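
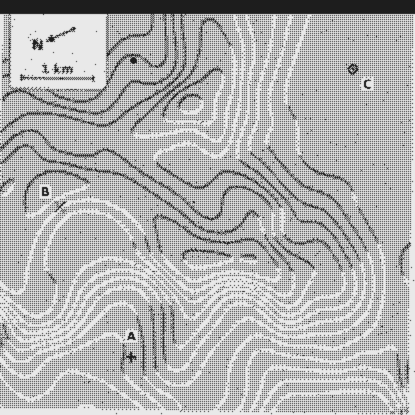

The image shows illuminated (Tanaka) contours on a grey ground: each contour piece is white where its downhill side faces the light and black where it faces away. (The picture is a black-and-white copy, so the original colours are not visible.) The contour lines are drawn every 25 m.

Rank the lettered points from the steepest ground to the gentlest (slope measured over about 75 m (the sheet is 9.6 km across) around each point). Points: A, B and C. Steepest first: B A C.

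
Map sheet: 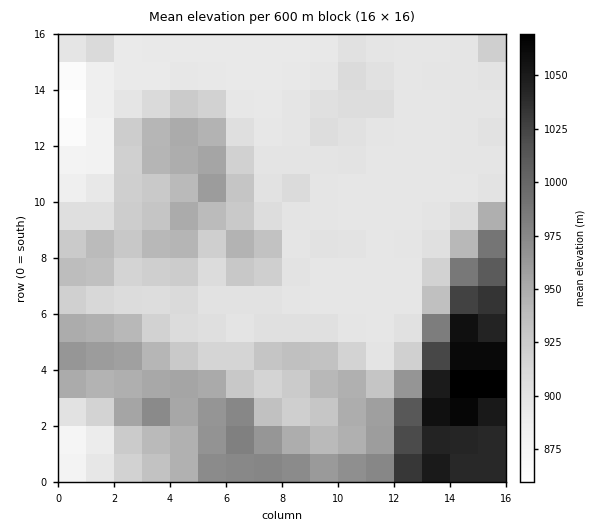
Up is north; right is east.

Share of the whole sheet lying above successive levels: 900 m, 64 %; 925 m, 40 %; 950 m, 22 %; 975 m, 12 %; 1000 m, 9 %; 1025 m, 8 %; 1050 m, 4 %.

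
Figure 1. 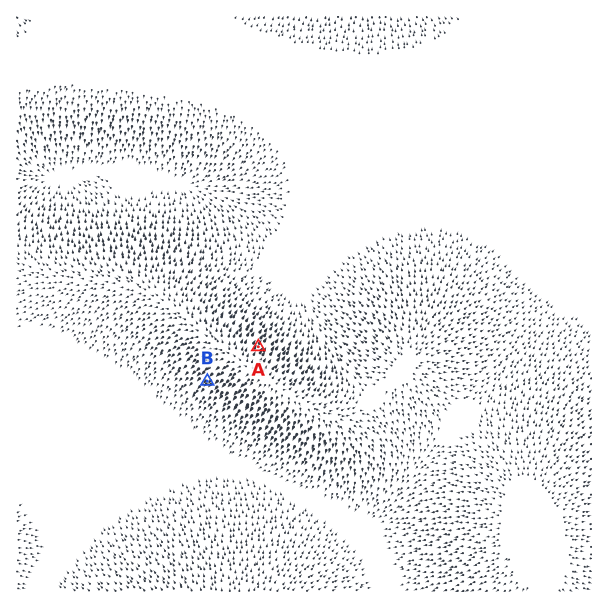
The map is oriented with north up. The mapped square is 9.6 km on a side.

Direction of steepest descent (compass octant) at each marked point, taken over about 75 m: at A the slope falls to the NE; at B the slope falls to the SW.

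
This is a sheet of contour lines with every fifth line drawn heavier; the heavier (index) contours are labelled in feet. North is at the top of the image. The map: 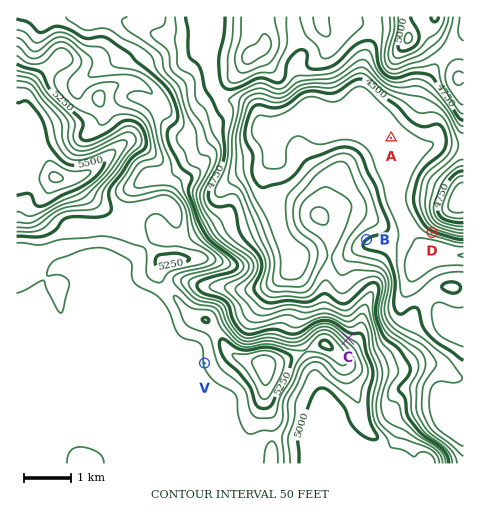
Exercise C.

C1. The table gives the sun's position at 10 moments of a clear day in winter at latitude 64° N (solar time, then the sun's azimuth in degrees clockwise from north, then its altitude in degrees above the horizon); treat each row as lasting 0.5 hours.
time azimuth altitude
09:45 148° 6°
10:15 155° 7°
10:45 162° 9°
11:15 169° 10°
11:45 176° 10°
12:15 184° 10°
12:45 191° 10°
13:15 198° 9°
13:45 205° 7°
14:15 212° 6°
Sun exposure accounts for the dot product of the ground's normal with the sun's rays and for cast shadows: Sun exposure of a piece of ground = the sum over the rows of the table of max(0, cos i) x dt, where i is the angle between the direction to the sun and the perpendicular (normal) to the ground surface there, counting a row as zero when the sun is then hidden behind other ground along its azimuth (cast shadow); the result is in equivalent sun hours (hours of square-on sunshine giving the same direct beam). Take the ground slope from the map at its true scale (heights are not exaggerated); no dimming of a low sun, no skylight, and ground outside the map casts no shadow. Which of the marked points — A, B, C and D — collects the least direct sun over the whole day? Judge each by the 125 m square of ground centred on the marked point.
C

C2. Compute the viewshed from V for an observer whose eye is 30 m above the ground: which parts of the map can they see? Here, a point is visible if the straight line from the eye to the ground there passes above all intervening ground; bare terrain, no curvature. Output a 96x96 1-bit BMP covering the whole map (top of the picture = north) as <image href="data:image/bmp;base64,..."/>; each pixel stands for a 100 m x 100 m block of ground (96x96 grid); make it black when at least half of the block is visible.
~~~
<image width="96" height="96" href="data:image/bmp;base64,Qk2+BAAAAAAAAD4AAAAoAAAAYAAAAGAAAAABAAEAAAAAAIAEAAATCwAAEwsAAAIAAAAAAAAA////AAAAAAD/h//////+AAAAAAD/z//////+AAAAAAD////////+AAAAAAD/////////AAAAAAD////////4AAAAAAD////////AAAAAAAD////////AAAAAAAD////////AAAAAAAD////////gAAAAAAD////////gAAAAAAD////////gAAAAAAD////////wAAAAAAD////////wAAAAAAD////////4AAAAAAD////////4AAAAAAD////////4AAAAAAD////////4AAAAAAD////////4AAAAAAD////////4AAAAAAD////////4AAAAAAD////////4AAAAAAD////////4AAAAAAD////////wAAAAAAD///////4AAAAAAAD///////gAAAAAAAD///////gAAAAAAAD///////AAAAAAAAD//////+AAAAAAAAD//////+AAAAAAAAD//////+AAAAAAAAD//////8AAAAAAAAD/f///+AAAAAAAAAD/////8AAAAAAAAAD+////8AAAAAAAAAD+////4AAAAAAAAAD/////4AAAAAAAAAD/////gAAAAAAAAAD/////AAAAAAAAAAD/////AAAAAAAAAAD/////AAAAAAAAAAD///8PgAAAAAAAAAD///8HwAAAAAAAAAD///4D8AAAAAAAAAD///4B/AAAAAAAAAD///4AAAAAAAAAAAD///4AAAAAAAAAAAD///8AAAAAAAAAAAD///+AAAAAAAAAAAD////AAAAAAAAAAAD////AAAAAAAAAAAD////AAAAAAAAAAAD///+AAAAAAAAAAAD///6AAAAAAAAAAAD///wAAAAAAAAAAAAf//gAAAAAAAAAAAAP//gAAAAAAAAAAAAH//AAAAAAAAAAAAAD//AAAAAAAAAAAAAB//AAAAAAAAAAAAAB//AAAAAAAAAAAAAB//gAAAAAAAAAAAAAB/wAAAAAAAAAAAAAAfwAAAAAAAAAAAAAAH4AAAAAAAAAAAAAAD4AAAAAAAAAAAAAAB8AAAAAAAAAAAAAAAeAAAAAAAAAAAAAAAPAAAAAAAAAAAAAAAHgAAAAAAAAAAAAAADgAAAAAAAAAAAAAAAAAAAAAAAAAAAAAAAAAAAAAAAAAAAAAAAAAAAAAAAAAAAAAAAAAAAAAAAAAAAAAAAAAAAAAAAAAAAAAAAAAAAAAAAAAAAAAAAAAAAAAAAAAAAAAAAAAAAAAAAAAAAAAAAAAAAAAAAAAAAAAAAAAAAAAAAAAAAAAAAAAAAAAAAAAAAAAAAAAAAAAAAAAAAAAAAAAAAAAAAAAAAAAAAAAAAAAAAAAAAAAAAAAAAAAAAAAAAAAAAAAAAAAAAAAAAAAAAAAAAAAAAAAAAAAAAAAAAAAAAAAAAAAAAAAAAAAAAAAAAAAAAAAAAAAAAAAAAAAAAAAAAAAAAAAAAAAAAAAAAAAAAAAAAAAAAAAAAAAAAAAAAAAAAAAAAAAAAAAAAAAAAAAAAAAAAAAAAAAAAAAAAAAAAAAAA="/>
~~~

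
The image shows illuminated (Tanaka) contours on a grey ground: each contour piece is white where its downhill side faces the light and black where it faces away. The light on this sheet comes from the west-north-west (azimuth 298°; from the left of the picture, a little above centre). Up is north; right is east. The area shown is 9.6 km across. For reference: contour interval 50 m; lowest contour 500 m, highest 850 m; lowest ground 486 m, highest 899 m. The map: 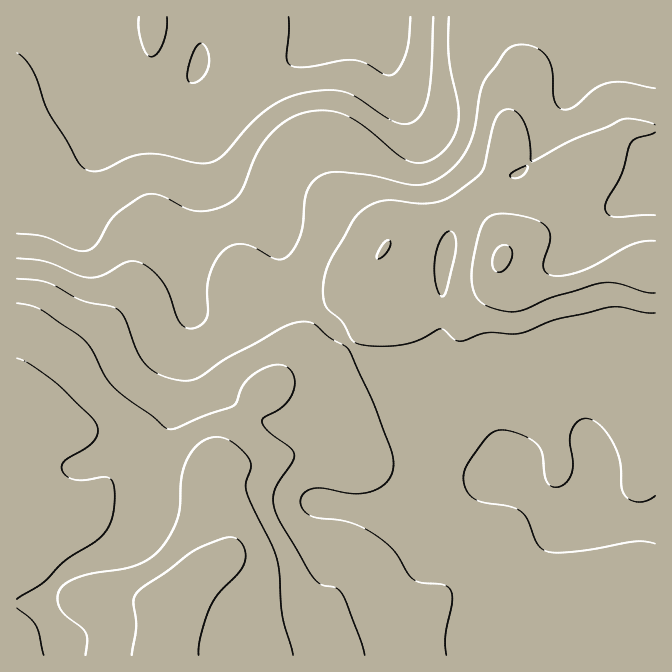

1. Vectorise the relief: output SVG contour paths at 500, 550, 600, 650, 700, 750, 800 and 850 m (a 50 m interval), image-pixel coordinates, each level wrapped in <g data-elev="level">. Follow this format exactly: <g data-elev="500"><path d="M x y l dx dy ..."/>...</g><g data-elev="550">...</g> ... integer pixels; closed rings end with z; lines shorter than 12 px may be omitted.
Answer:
<g data-elev="500"><path d="M190 83l-2-3-1-5 3-15 7-14 5-3 3 3 3 7 0 14-3 7-5 6-5 3z"/><path d="M410 17l-1 25-4 14-8 15-3 3-6 1-6-2-17-10-11-3-14 1-33 6-10 0-7-2-3-3-1-5 3-25 0-15"/></g><g data-elev="550"><path d="M139 17l0 11 3 16 5 10 5 3 7-5 5-10 3-14 0-11"/><path d="M433 17l-1 50-3 26-6 19-9 10-9 2-11-3-37-24-13-5-17-2-22 3-19 5-18 10-17 15-29 33-8 5-9 2-13-1-30-7-15-1-17 3-30 14-8 0-7-2-7-7-12-22-18-28-16-43-7-10-8-6"/></g><g data-elev="600"><path d="M449 17l0 40 9 46 0 17-2 12-6 11-8 10-10 7-12 3-12-2-11-7-32-27-17-10-18-6-20 0-20 7-19 15-14 20-17 40-6 7-12 7-13 4-14 0-10-3-25-13-8-1-7 1-8 4-22 16-7 8-11 21-5 5-7 2-11-2-30-13-27-2"/></g><g data-elev="650"><path d="M655 544l-18-3-58 10-20 2-12-2-6-3-4-4-9-24-6-8-11-5-27-5-10-4-8-10-2-13 5-13 18-25 8-6 10-1 18 5 13 8 6 10 2 20 3 9 7 5 8-1 7-6 3-10 1-10-3-20 2-10 7-9 8-3 7 2 8 7 12 18 6 15 1 27 4 9 6 4 8 2 8-1 8-5"/><path d="M655 88l-30-6-16 1-14 5-21 19-7 3-5-1-5-4-3-5-2-30-2-8-4-7-7-6-9-3-10-1-9 2-7 6-20 30-4 10-5 32-4 15-9 17-12 13-16 11-16 4-13-1-33-9-30-3-14 1-10 4-6 6-5 9-6 41-6 14-8 10-5 2-7 0-21-12-12-3-12 2-10 8-7 11-5 15-1 37-4 6-8 5-8 0-6-5-17-40-12-13-12-7-6-2-7 1-23 13-14 3-12-3-33-14-28-3"/></g><g data-elev="700"><path d="M446 655l-1-20 7-37-1-6-3-5-6-3-20-1-8-4-6-5-10-17-6-9-12-10-13-8-22-9-33-5-7-4-4-7 1-9 8-7 10-1 30 5 17 0 8-3 9-5 5-7 3-6 1-12-3-13-18-47-25-53-18-10-15-13-7-2-10 0-15 6-53 29-30 21-10 3-14-1-18-7-12-10-8-13-12-32-8-9-7-3-28-6-37-18-28-3"/><path d="M440 295l-5-15 0-23 7-19 5-6 3-1 4 2 1 4 0 16-9 39-2 4z"/><path d="M655 215l-41 2-7-4-2-6 3-9 14-25 8-30 7-5 18-6"/><path d="M512 178l-2-3 3-3 14-7 1 2-2 5-4 4-5 2z"/><path d="M655 125l-20-6-13 0-15 8-37 14-38 21-1-2-2-23-6-17-5-6-4-4-6-1-4 1-6 5-4 8-11 47-6 7-20 15-12 7-15 4-13 0-25-3-10 1-12 4-11 8-7 9-23 40-5 15-1 15 3 15 16 15 10 18 6 4 16 2 20 0 16-3 12-5 18-9 5 2 10 9 5 1 27-8 31 1 37-14 57-13 10 0 23 6 10 0"/></g><g data-elev="750"><path d="M365 655l-5-16-18-45-7-7-15-3-6-6-33-54-7-16-1-10 2-9 17-26 2-8-1-5-4-3-22-17-4-5-1-5 3-3 17-10 9-10 3-9 1-6-1-7-4-5-5-4-7-1-15 3-9 6-8 8-6 8-3 12-3 4-30 10-27 12-8 1-56-42-9-12-13-27-10-11-41-28-10-4-13-2"/><path d="M377 258l5-1 6-7 3-7-2-3-4 1-3 4-5 10z"/><path d="M655 241l-13 1-12 3-35 20-15 6-15 4-11 1-7-3-4-6 7-29-1-6-3-5-6-5-12-5-18-3-13 0-10 4-6 9-7 28-3 22 3 15 6 10 12 6 16 4 15-2 29-13 50-14 15 0 27 9 11 1"/></g><g data-elev="800"><path d="M44 655l-5-21-3-9-6-7-13-10"/><path d="M293 655l-11-40-3-41-2-16-5-13-19-38-7-17 0-7 5-15-1-6-5-9-11-10-9-5-8-1-8 1-9 5-6 6-6 9-6 19-2 30-2 11-9 19-12 16-12 8-13 6-38 6-17 5-11 6-7 6-1 10 3 10 6 7 15 11 4 6 1 6-2 15"/><path d="M17 599l25-15 24-24 28-17 8-7 6-8 3-8 4-23-2-13-5-6-6-1-24 3-8-2-6-5-2-6 2-5 23-15 6-5 5-9-1-8-6-8-34-33-27-20-13-6"/><path d="M497 272l3 0 4-2 7-10 1-10-5-5-8 2-5 8-2 10z"/></g><g data-elev="850"><path d="M199 655l2-20 10-30 9-13 19-20 6-10 1-8-2-7-5-7-5-3-12 2-27 11-57 42-4 8 2 27-4 28"/></g>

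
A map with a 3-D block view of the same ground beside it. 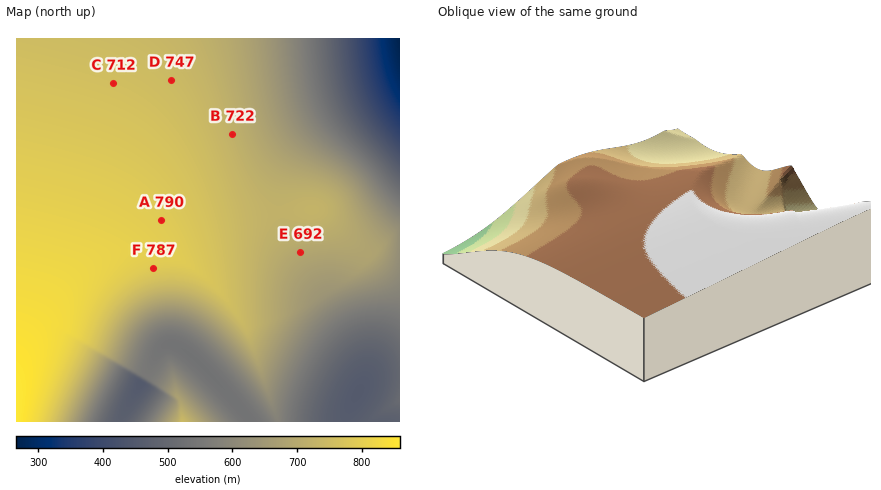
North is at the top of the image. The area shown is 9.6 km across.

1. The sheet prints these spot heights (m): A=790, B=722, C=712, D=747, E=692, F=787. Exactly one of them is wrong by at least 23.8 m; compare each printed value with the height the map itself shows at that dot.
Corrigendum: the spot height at C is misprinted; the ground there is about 760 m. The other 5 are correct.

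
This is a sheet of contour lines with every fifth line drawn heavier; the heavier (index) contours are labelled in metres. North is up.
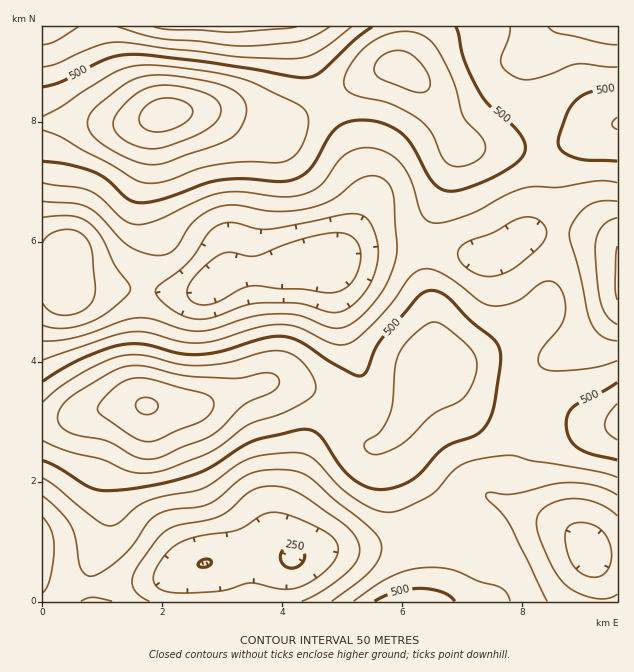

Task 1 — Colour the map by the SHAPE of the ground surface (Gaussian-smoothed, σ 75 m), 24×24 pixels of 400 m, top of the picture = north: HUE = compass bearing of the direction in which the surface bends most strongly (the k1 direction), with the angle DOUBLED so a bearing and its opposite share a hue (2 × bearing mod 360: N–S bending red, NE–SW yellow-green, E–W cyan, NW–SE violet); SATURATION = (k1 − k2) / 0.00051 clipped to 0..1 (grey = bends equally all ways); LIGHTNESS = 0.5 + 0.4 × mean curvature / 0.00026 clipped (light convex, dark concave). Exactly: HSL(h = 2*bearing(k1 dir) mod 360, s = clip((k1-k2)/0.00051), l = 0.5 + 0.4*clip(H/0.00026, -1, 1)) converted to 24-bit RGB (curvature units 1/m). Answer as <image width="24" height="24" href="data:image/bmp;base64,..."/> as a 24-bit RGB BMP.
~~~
<image width="24" height="24" href="data:image/bmp;base64,Qk32BgAAAAAAADYAAAAoAAAAGAAAABgAAAABABgAAAAAAMAGAAATCwAAEwsAAAAAAAAAAAAAxB4j1sgihrcAVnwAGzECGSwHXVcYcyskuLErLJgiJDpHdE53YIJdlZ9Qz7NVynNpx4OoqW3FlFy5v5qiebimJ82XNV5xWhFXwm5T2pl+45Nb4c0oN1keECoJGisINToP2PIYa4AdFiESJTYOU1YagHUVx+AEeagzqHBFnSotgmA/vMxpjr1/VXhIHRMgIRAjbZM40I1C4ax828GjpFqcXS1OPUQfEXAMY84ai0UyNiEoMT8WJSgLepQGqf4AQ2wZYlknl2ZLlLSFoNOGnYlSbCk/Jw4lHSgvYnI1rr0vy+Fk2rFagCY9ezNorKd7Qd6BMZhwbkJzgz6Lh0KBb01Iktw9o+01SnQwKYQ6Q8J1jrFy1G4nejMUPhUVRSg4NEJAVZRzj8iEv8R54CAWljovT4JhicZ6fLhjLz5DMDgvRUlhcjmHr4STr9yjqcCTdaWBOb5rK3IyVjkmwjAWvjQrajlNTD9CQV9aSKp+dcNRhUNQ3Tho0quacLOnkq9noKNXPzJgSGJ2MnSBLUqWsdLCyN3Nrqm8sLKkkWZ+WztEOVpIaa2yyYrZxkjmml68UJamom+/rKNoQ0Jzr3d45ubPnXa1r4iLirCRLj2gVoGpMYeuGIW7oOLCqsPOxoWwvISEq0ypkWCsZsrFMLS+aEegrk3YyafnpYLi2bj759T3dlz4q7Td3OfZk4Pj08nqvKfYUim2cY+hQpaiF8W5V+WUUlen0FuZ04J3hVmOjbOjgritN1WYOkuRW5TBjabZnnT3gojY28Xvt4r+1tn11t/1x8n/2Mz/67//v2z/vq7gfKzbTdjsRsm/OClutT1w5I2CpXN3dcFsaKx/L1CNO4G8WL7HUrO7Mmi+QKiVgJKrhY3K2u7nwuDcVVzRmVLa4V342Ir769f0wsPqb6LnZCrZTxR+jWyf1auv1cLTv9TUdI2xO2WBN35rQ4RLSIZWM4WAG9brVprKipy2yNKCxbVVT0ZeRUFvmkufsIe738fW4tTjVk3RYgC+lh3pjpS/s8Wy09rFtbvQuF/askvDYEx1SYY+KbVGD9GyEFZCJT0hgm4j6sEU27UmQoA3Ij5Vd1WDiaJ6qsKd16mkgTmdKglkokfAu4Olxp1/1OeMZ6VtgTem0kTDyF2wj7t+PPFpBLFtFB8UIiARcW4HoawAsKIAS1cACisIHC4MjMcOY5MdvHwgeiA3HRU1aUVbrWpU1cqT6O/Ra26nQid8vEO8yoS04eHEmM5+K1IvGRliIRpluXA+0qEZ1o8M7MYCBywLBC8HdJcAOk8BP0gHWk0eGhchTEk2nbI+rvFr0uhvfzVJTiZZWlB4vJGO6dGtyZZ0dkN6GhYrFBAjqz4j4Ldarb2L49jNVF3BGDxjq5Y4mIwcNEwOLDoNEiETJkYkptAu6P8WrpUANSMKLTwSG1kcdJI68sdm0H9NfUZRLg0PExogXJQu4vF+dM47ydM6jUI0IR40hmJFy2xBj2tATnA0FlZCEpB1YLVq35lp3mg1g2lQVpxOKWg9MGAn7eQp0m4mdBUfwVC7GV24NM/Q4tObzZ1WqZU2glY3MCs4T2c8sohQtbSHg8XCIsLlD5ilO3V7x11a45Z9q5h3iZVsV2hrPWJPv809nUkwlx1uh4msTEeiO2Rly7hG1bB6r42OoVy5Z0O/UoK6j7u1pNWwgtK+PlygMEJcIzA4jGdK6Kt+xqZ5fpxsWnuUTGqkrHF0rE91VU+MY1ilpzWuhVGcq7t11tdzjqFTWISBWZfAaJrep7PZzNvMdpuqSjJ4Vzp8MUt3TZyZx9e35+DrsrnldYjkM0DgpWHS1XzQgna2a07rcFz4tK754dT39NfvzbXec7vTUtvUJq/TeJu+2sXJwVfEZzCFVUh0SVhzPp9bZOpYkNqbkprDh1W/VDWmaEG2xJLSxazfY1znYXbmeJHlrKDw4NT32s791Mz/ycb8SWvxWqLbtpTM+ir11xzCg05uUlhmVMpVa/ptOuBuUHCBgEyRd0ieSGKiiLrCo6fVUkmua2+nYYSjbNHCwe3d1NjtzLHy2rn6wJP8gWThiU7LvwP/8W//5qLxjarfy/XpwvHaXZ6zPTtuU1h1VF2bYnKmdMCPXbCuRUtoY5J9cbihcuapddqbmI5um2phnVh6vDqZyUOslziyUSO5n2bk7NX23drx0ermvaSGeDZYVTI6THk7MXFWW5Z9er18VYOGcDdDZJYoO84PO+wDN3kmYUU2n2Q1ZzQjZ00mgYtLbUadXEGcUXWjw7Wk3sS924+f2FSJoj21l2W5gqejNaWMJ9Gdcr+yejyY"/>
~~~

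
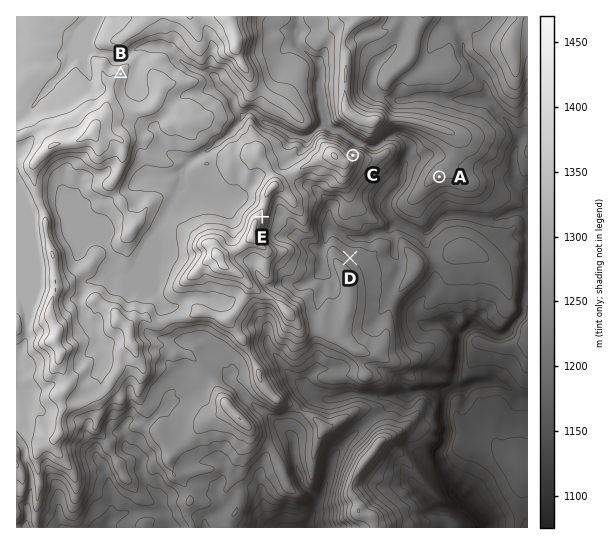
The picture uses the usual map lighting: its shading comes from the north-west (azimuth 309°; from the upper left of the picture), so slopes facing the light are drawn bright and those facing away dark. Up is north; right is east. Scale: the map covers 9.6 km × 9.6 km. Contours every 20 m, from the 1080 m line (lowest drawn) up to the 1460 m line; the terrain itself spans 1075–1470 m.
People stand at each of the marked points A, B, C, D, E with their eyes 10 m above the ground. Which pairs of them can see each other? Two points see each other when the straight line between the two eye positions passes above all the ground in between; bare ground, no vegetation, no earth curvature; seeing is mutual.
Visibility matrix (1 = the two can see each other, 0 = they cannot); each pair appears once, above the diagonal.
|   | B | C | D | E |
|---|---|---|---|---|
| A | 0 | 1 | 1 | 1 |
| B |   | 0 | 0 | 1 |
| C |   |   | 0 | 0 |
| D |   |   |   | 1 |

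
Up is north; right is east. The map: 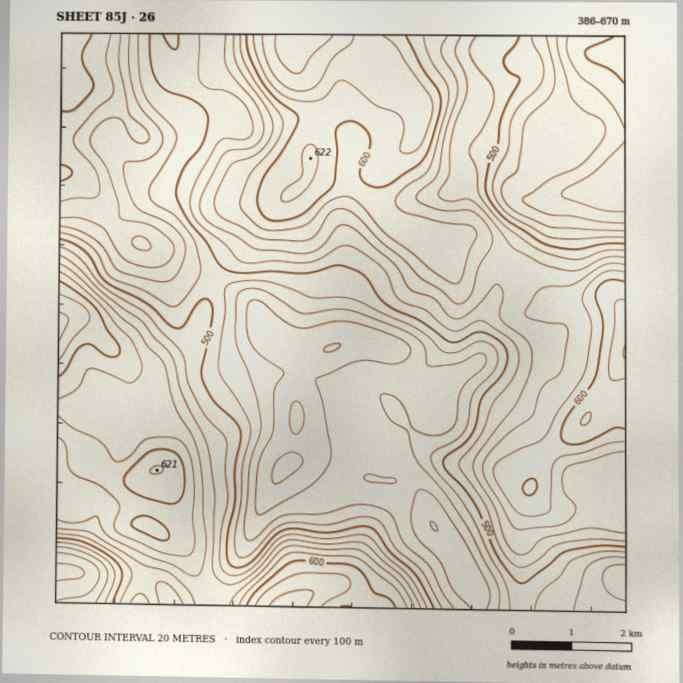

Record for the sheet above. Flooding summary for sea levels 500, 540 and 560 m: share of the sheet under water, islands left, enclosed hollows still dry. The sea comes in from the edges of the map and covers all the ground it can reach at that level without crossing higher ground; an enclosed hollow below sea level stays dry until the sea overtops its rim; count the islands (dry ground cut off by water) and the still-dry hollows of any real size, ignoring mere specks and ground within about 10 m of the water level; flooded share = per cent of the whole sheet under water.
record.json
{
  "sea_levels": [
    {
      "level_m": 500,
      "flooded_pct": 42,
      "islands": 0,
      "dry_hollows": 0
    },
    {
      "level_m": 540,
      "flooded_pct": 59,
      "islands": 0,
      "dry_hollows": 0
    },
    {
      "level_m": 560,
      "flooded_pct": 68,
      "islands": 0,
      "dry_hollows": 0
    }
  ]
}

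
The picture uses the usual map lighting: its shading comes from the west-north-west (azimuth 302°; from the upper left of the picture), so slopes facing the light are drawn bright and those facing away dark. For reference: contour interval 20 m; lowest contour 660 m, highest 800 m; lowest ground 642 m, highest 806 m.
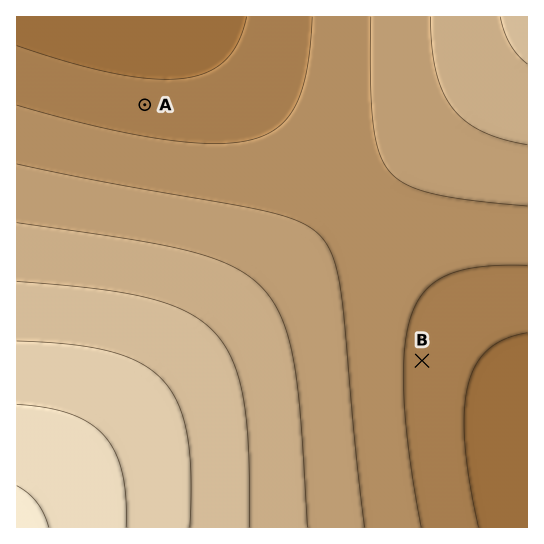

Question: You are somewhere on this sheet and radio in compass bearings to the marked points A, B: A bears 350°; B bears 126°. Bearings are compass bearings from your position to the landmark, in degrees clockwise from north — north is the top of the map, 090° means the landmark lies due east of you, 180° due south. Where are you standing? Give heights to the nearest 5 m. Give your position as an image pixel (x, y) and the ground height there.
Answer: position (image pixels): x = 156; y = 167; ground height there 690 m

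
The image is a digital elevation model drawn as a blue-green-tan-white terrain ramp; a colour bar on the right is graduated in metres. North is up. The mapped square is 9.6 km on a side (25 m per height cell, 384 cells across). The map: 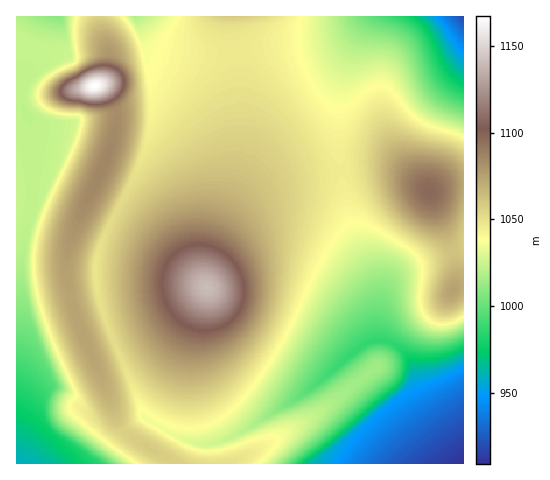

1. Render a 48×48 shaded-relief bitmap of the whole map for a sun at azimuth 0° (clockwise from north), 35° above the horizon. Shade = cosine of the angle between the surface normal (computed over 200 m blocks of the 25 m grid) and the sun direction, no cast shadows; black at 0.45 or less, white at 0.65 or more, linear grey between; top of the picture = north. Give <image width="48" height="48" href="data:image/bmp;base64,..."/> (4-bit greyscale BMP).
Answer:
<image width="48" height="48" href="data:image/bmp;base64,Qk32BAAAAAAAAHYAAAAoAAAAMAAAADAAAAABAAQAAAAAAIAEAAATCwAAEwsAABAAAAAAAAAAAAAAABEREQAiIiIAMzMzAERERABVVVUAZmZmAHd3dwCIiIgAmZmZAKqqqgC7u7sAzMzMAN3d3QDu7u4A////AIiIiIYyNFeJq83dy6mHVDJHiIiIiIiIiIiIh2QzRXiavMzM3LqYZUM1eIiIiIiIiIiIdTNFZ5q8y6mavNy6h2VDRoiIiIiIiIiHQzVmeazLqId4ibzcuYdkNGiIiIiIiIiGVWd3iauph3d4iIq9y6mGVDV4iIiIiIiId4iIiamHd3iIiIibzcuYdUNXiIiIiIiJqqh4maiIiIiIiIiIm8y6h2Q0aIiIiIiJupeImpiIiIiIiIiIiazMqXZDRoiIiIiImHeJqpiIiIiIiIiIiIm8yphlRXd3eIiIZniZqoiIiIiHeIiIiIibzLmHZnd3d4iHZ3iaqYiIiId3d3iIiIiIrMupmHZmZoiGZ4maqYiIiHd3d3eIiIiIiszMuWVVVYiGd4mqqIiIiHd3d3eIiIiIiJvMt2VERIh2eJmrmIiIh3d2d3eIiIiIiImph2VDM4h3iJqqmIiIh3ZmZ3eIiIiIiIiId2VDM4h3iZq6mZiIh3ZmZ3iIiIiIiIiIh3ZUQ4h4iZq5mZmIh3Zmd4iIiIiIiIiIiIh2VYh4iZqpmZmYiHd3iIiZiIiIiIiIiZmYd5iImZqpmZmZmIiZmZmZmYiIiIiImZqqmJiJmZqpmZmZmaqqqqqZmZiIiIiIiZqqqpmZmZmZmZqqqrvMu6qpmZmIiIiIiJmqupmZmZmZqqqqu8zMy7qpmZmYiIiIiIiaqpqpmZiKqqqru8zMy7qqmZmZiIiId3eJmpqqmYiJqqqrvMzMy7qqmZmZmIiHd2Z4iZq6qZh5qqq7u8zMu6qqmZmZmIiHdmZniZq7qph4qqq7u7u7u6qqmZmZmYiHdmZniJm7upiHmqqru7u7uqqqmZmZmYiHd2d3iJmsuqmHiqqru7u7qqqpmZmZmZiId3eIiJmsu6mYeaqqq7qqqqqpmZmZmZiIiIiZmJmby7qYeKqqqqqqqqqqmZmZmZmImZmqmZmazLqZh5qqqqqqqqqqmZmZmZmZmqq6qpmZvLupiIqqqqqqqqqqqZmZmZmZqru7u5mZrMupmImqqqqqqqqqqqmZmZmaq7zMzJmZm8uqmImqqqqqqqqqqqqqmZqqu8zd3JmZmruqmYmqqqqqqqqqqqqqqqqqu8zd3ZmZmbuqmZmqqqqqqqqqqqqqqqqqu8zd3ZmYd4mamZmqqqqqqqqqqqqqqqqqu8zd3Zl1MRJGiZmqqqqqqqqqqqqqqqqqu7zN3Zl0AAAASJmqqqqqqqqqqqqqqqqqu7zMzZmYZBAAJoqqqqqqqqqqqqqqqqqqu7u8zJq97sqXd5qqqqqqqqqqqqqqqqqqqru7zJm+////3Kqqqqqqqqqqqqqqqqq7uqu7vJmr7////bqZmZmZmZmqqqqqqqu7uqq7u5mZrM7+3LqZmZmZmZmZmZqqqqu7u7q7u5maqpmru7qpmZmZmZmZmZmqqqu7u7u7u5qqqpmru8uqmZmZmZmZmZmaqqu7y7u7u6qrupq7zMuqqpmYiIiZmZmaqqu8zMzMu6q7uqu8zdu6qpmIiIiImZmZqqu8zMzMzA=="/>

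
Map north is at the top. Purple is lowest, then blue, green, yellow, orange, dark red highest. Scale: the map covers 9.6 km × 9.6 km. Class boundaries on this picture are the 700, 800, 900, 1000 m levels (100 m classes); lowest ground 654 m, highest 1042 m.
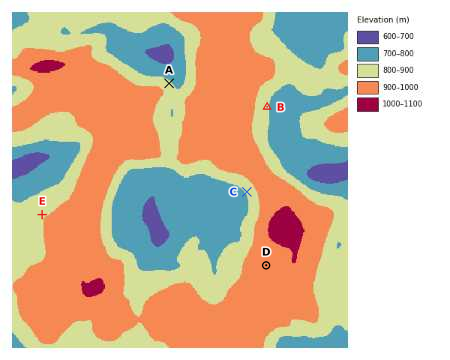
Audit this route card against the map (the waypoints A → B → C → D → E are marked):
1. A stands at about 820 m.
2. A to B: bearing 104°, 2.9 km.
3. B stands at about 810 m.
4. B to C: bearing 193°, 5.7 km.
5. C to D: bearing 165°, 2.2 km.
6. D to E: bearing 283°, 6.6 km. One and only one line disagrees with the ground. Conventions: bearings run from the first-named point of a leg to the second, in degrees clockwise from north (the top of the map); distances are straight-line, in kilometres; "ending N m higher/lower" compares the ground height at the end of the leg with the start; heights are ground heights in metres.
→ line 4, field distance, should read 2.5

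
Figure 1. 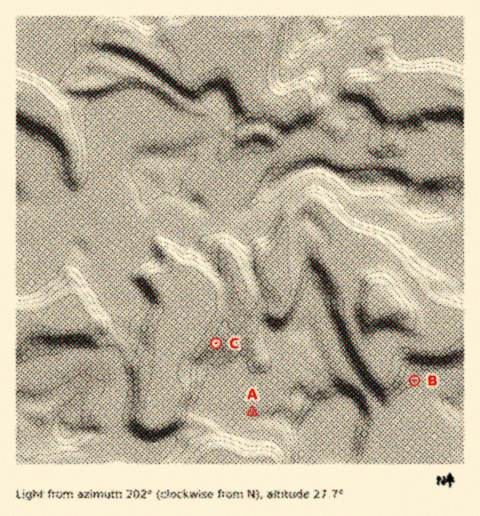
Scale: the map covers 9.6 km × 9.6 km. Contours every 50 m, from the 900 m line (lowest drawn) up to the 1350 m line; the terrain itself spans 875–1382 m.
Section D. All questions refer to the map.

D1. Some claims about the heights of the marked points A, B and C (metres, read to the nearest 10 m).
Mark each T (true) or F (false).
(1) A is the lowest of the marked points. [F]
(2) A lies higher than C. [T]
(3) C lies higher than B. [F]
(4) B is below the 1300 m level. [T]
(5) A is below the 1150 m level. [F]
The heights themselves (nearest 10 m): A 1220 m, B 1210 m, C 1120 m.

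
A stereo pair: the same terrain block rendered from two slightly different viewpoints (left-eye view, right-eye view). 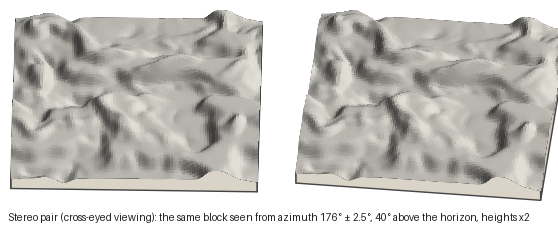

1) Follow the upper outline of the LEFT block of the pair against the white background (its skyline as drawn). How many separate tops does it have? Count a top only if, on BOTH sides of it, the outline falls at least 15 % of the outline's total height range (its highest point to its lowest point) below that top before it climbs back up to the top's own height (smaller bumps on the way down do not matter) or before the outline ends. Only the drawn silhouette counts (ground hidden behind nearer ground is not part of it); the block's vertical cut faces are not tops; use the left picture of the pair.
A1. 0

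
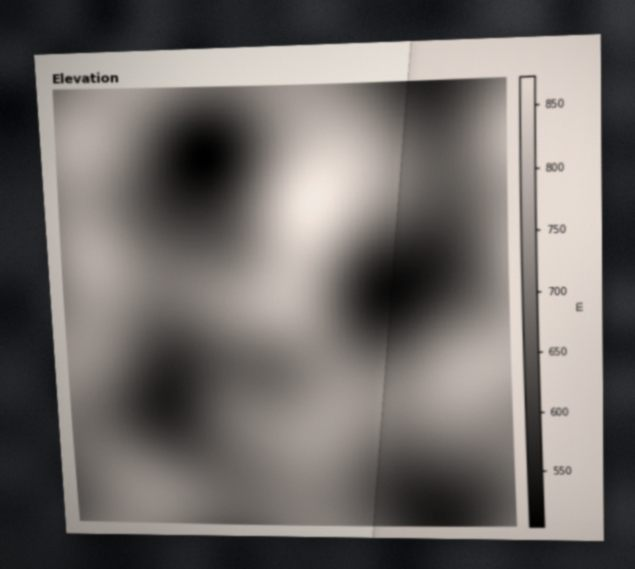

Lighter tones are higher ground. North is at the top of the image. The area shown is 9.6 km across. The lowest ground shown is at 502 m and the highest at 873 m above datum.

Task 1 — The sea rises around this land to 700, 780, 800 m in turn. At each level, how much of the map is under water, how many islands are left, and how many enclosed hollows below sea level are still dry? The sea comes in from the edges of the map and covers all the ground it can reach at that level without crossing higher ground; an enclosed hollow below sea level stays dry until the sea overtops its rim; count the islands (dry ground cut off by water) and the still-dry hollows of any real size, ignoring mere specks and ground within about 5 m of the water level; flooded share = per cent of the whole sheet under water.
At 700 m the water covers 33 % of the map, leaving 0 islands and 1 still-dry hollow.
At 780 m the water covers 82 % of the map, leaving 2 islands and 0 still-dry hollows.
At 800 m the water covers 91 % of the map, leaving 2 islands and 0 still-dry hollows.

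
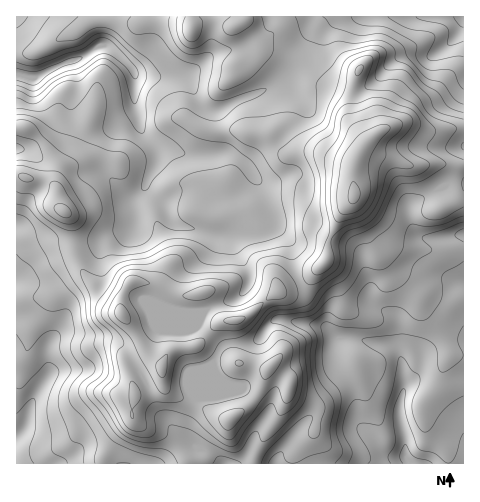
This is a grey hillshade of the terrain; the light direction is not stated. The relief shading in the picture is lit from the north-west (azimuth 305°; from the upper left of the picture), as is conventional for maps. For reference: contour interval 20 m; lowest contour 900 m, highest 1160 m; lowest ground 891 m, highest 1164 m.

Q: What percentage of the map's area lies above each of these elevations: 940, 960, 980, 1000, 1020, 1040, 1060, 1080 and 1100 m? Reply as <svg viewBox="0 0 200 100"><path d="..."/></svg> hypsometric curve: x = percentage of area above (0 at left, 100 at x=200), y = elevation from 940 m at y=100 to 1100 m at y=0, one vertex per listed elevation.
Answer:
<svg viewBox="0 0 200 100"><path d="M184 100l-15-12-22-13-27-13-32-12-24-12-17-13-16-13-18-12"/></svg>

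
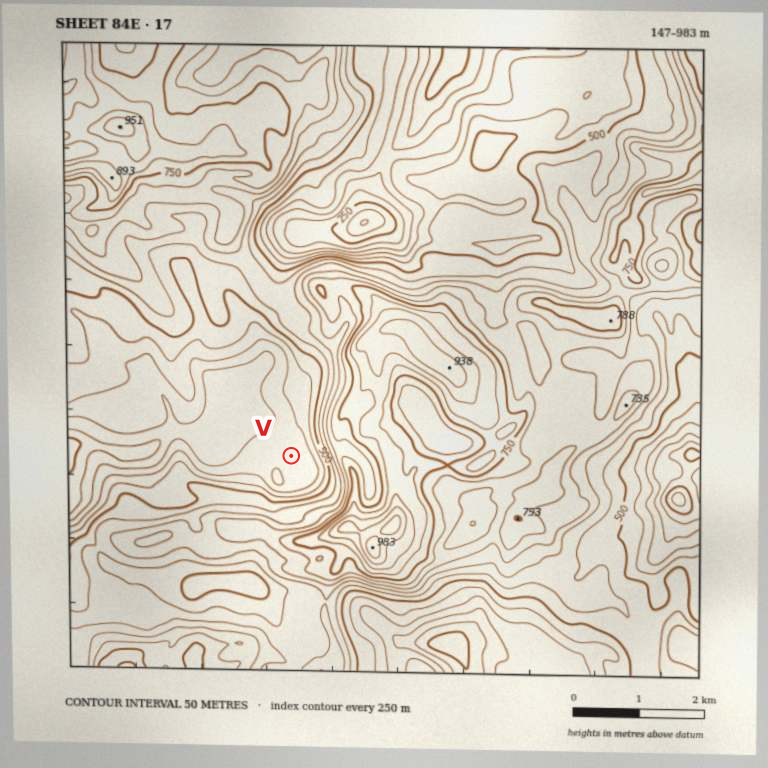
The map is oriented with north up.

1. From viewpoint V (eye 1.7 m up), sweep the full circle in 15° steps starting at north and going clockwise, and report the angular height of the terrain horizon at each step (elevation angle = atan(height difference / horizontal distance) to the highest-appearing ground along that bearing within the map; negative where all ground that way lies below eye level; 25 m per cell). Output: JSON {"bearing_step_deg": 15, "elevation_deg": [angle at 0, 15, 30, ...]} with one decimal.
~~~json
{"bearing_step_deg": 15, "elevation_deg": [6.1, 9.1, 14.0, 21.3, 25.1, 25.0, 23.9, 23.0, 20.8, 21.1, 21.9, 18.4, 16.6, 14.4, 15.0, 12.0, 8.0, 5.0, 2.5, 2.2, 1.8, 3.7, 5.4, 5.6]}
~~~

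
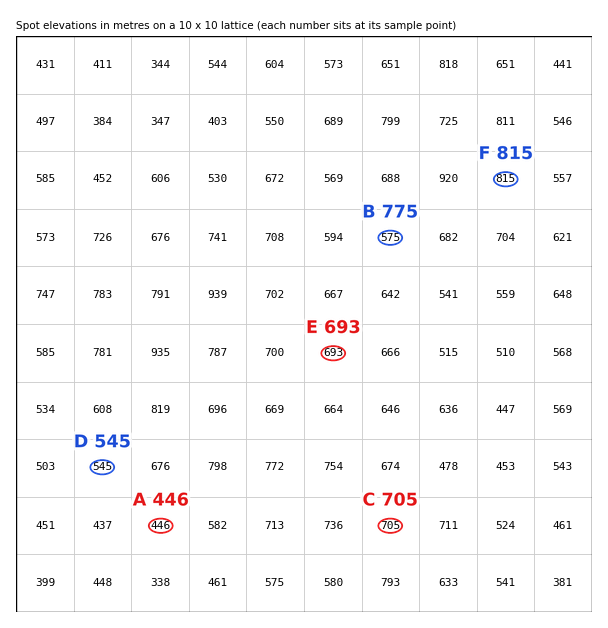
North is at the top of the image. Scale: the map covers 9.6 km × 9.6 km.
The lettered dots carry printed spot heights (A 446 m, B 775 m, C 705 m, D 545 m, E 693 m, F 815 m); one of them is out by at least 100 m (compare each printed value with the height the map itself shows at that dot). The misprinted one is B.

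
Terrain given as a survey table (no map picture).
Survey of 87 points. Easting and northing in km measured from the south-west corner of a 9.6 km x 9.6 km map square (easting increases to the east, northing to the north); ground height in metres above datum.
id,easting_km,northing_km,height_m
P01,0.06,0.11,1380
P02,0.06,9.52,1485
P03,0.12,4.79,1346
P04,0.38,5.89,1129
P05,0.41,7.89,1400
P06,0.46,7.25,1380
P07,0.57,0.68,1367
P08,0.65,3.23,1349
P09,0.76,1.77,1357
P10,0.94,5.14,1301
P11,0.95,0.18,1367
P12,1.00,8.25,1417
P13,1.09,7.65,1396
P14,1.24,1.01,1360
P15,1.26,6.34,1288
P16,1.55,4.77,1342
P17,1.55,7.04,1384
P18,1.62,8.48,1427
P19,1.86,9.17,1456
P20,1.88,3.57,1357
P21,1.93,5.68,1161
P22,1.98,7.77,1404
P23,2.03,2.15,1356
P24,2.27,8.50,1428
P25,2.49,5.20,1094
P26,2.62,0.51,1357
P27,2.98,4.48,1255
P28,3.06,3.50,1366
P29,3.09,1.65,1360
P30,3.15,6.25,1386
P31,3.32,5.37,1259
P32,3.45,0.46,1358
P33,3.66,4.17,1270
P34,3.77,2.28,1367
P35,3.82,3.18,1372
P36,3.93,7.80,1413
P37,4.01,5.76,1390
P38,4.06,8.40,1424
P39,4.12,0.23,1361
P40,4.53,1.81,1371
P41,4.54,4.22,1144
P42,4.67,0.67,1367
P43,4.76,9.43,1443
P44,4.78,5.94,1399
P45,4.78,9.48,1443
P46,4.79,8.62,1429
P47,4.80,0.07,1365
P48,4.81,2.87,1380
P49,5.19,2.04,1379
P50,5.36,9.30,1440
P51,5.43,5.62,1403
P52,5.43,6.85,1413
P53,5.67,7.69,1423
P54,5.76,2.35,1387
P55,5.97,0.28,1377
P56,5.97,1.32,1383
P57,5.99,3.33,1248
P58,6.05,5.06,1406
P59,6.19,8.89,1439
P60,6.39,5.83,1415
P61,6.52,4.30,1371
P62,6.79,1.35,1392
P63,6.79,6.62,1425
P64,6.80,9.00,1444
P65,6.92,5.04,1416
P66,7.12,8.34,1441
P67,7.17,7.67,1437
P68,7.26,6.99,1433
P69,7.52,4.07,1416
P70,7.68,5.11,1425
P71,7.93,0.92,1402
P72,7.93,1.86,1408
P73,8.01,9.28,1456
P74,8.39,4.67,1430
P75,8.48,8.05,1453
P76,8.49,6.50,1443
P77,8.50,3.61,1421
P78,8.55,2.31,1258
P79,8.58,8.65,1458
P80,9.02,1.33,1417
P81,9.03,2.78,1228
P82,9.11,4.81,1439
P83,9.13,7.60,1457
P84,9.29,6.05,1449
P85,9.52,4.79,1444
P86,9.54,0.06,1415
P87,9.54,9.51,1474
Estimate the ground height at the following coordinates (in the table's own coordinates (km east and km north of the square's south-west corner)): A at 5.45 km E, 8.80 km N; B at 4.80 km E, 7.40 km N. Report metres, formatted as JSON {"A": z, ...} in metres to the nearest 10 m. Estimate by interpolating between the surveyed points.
{"A": 1430, "B": 1410}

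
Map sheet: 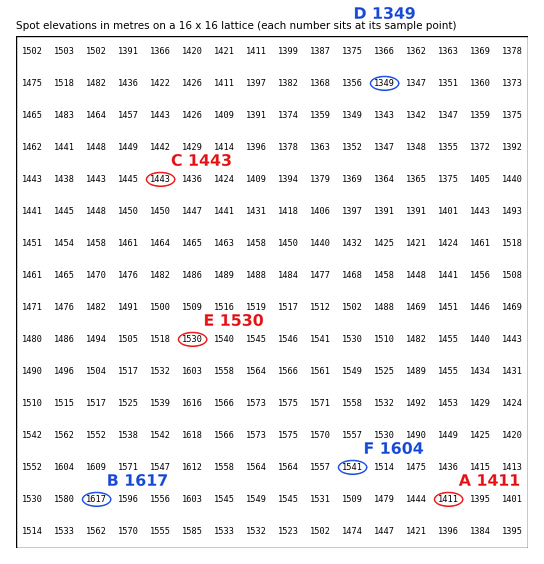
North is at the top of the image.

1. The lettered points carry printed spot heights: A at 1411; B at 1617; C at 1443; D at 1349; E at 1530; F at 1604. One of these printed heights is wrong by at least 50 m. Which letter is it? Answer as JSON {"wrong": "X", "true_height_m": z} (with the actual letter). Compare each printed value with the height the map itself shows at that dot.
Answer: {"wrong": "F", "true_height_m": 1541}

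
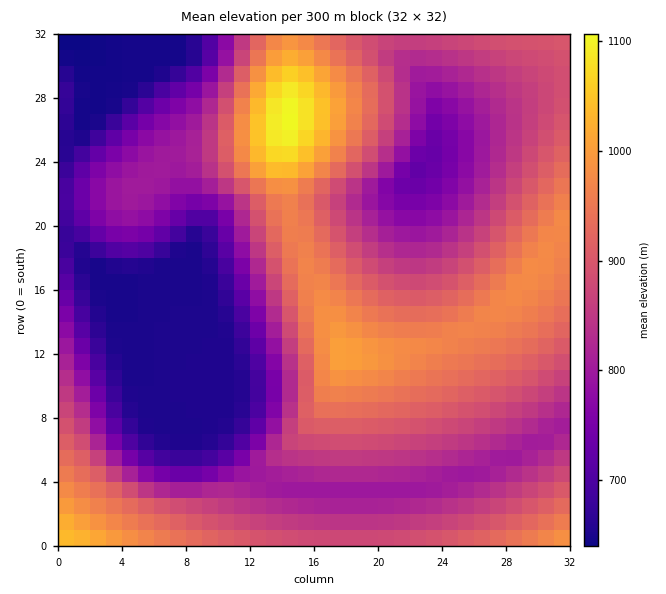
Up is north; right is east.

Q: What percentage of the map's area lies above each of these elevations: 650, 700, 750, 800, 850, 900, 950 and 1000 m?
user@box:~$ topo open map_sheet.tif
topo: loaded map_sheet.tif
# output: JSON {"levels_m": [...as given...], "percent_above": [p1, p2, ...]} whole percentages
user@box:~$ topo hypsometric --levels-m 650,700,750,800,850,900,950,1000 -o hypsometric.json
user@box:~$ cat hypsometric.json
{"levels_m": [650, 700, 750, 800, 850, 900, 950, 1000], "percent_above": [95, 82, 76, 65, 49, 32, 17, 4]}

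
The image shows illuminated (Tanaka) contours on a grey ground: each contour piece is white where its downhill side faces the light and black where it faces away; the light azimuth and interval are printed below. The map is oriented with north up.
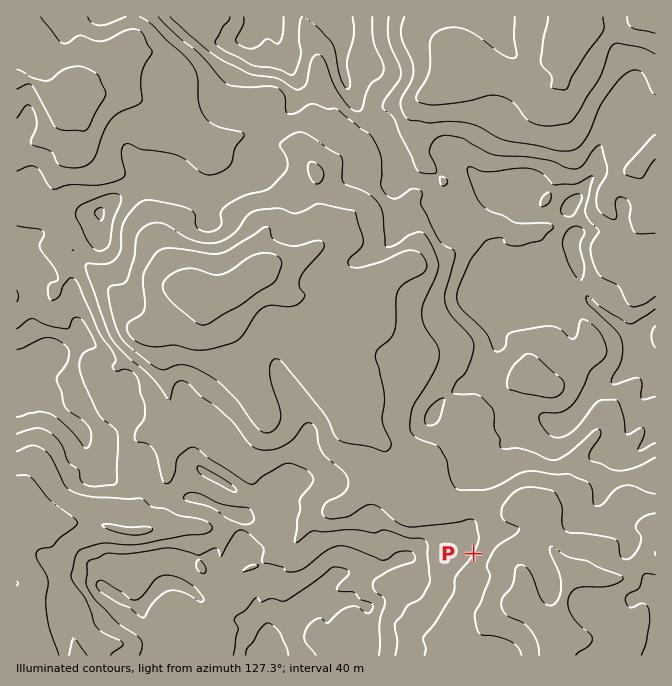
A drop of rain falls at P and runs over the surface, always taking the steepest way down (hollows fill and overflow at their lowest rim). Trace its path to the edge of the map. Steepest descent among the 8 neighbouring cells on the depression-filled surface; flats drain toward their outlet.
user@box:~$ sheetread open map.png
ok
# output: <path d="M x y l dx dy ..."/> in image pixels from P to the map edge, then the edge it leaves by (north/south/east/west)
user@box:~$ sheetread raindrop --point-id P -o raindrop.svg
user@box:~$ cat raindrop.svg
<path d="M474 554l10 10 28 0 8 8 2 3 0 9 2 1 0 12 3 7 3 3 0 1 10 10 0 2 17 17 0 5-2 2 0 11"/>
exit: south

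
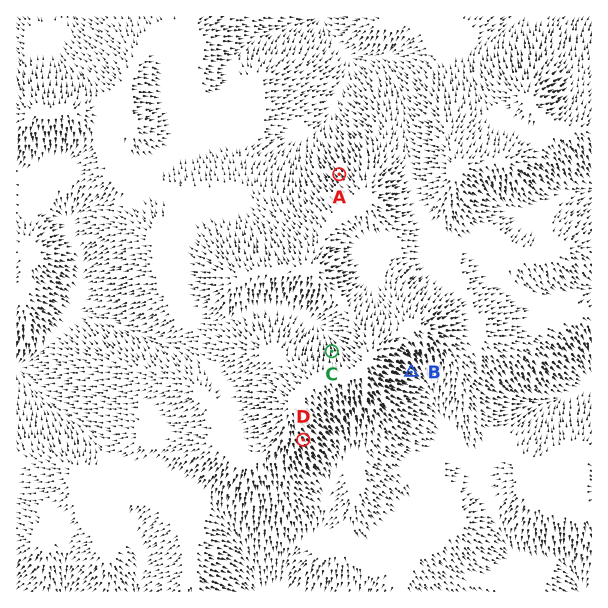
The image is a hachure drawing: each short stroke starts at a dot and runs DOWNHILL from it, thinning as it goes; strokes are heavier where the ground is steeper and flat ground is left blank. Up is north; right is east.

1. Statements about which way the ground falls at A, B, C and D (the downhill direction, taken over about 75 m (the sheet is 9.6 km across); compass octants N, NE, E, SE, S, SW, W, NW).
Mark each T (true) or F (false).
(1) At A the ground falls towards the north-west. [T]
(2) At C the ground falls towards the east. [F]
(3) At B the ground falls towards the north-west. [F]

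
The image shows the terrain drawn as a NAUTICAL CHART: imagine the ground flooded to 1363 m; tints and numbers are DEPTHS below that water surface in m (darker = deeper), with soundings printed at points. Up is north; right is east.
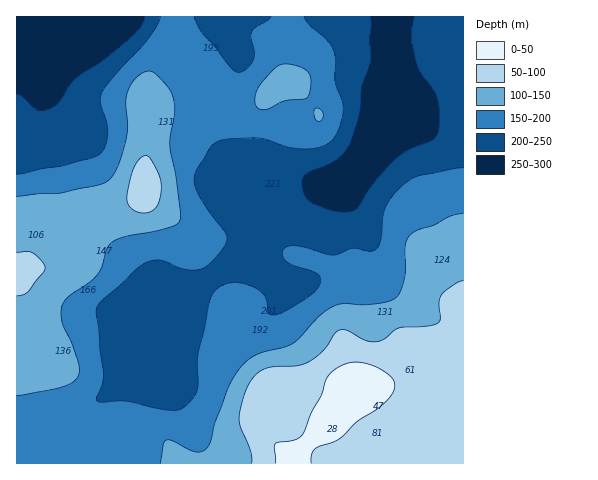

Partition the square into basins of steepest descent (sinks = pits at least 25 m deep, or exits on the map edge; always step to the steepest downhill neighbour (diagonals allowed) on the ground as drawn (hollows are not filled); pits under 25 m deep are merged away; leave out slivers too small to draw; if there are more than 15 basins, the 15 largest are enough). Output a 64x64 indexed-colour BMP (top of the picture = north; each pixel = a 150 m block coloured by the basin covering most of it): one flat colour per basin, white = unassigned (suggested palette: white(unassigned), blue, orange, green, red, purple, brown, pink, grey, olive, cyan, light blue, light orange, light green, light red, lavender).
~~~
<image width="64" height="64" href="data:image/bmp;base64,Qk12CAAAAAAAAHYAAAAoAAAAQAAAAEAAAAABAAQAAAAAAAAIAAATCwAAEwsAABAAAAAAAAAA////ALR3HwAOf/8ALKAsACgn1gC9Z5QAS1aMAMJ34wB/f38AIr28AM++FwDox64AeLv/AIrfmACWmP8A1bDFABERERERERERERERERERERERERESIiIiIiIiIiIiIiIiERERERERERERERERERERERERERIiIiIiIiIiIiIiIiIRERERERERERERERERERERERERIiIiIiIiIiIiIiIiIhERERERERERERERERERERERERIiIiIiIiIiIiIiIiIiERERERERERERERERERERERERIiIiIiIiIiIiIiIiIiIREREREREREREREREREREREREiIiIiIiIiIiIiIiIiIhERERERERERERERERERERERESIiIiIiIiIiIiIiIiIiERERERERERERERERERERERERIiIiIiIiIiIiIiIiIiIREREREREREREREREREREREREiIiIiIiIiIiIiIiIiIhERERERERERERERERERERERESIiIiIiESIiIiIiIiIiERERERERERERERERERERERERIiIiIRERERIiIiIhEiIRERERERERERERERERERERERERERERERERERIiIRERIhERERERERERERERERERERERERERERERERERERERERERERERERERERERERERERERERERERERERERERERERERERERERERERERERERERERERERERERERERERERERERERERERERERERERERERERERERERERERERERERERERERERERERERERERERERERERERERERERERERERERERERERERERERERERERERERERERERERERERERERERERERERERERERERERERERERERERERERERERERERERERERERERERERERERERERERERERERERERERERERERERERERERERERERERERERERERERERERERERERERERERERERERERERERERERERERERERERERERERERERERERERERERERERERERERERERERERERERERERERERERERERERERERERERERERERERERERERERERERERERERERERERERERERERERERERERERERERERERERERERERERERERERERERERERERERERERERERERERERERERERERERERERERERERERERERERERERERERERERERERERERERERERERERERERERERERERERERERERERERERESERERERERERERERERERERERERERERERERERERERERERIiIiEREREREREREREREREREREREREREREREREREREREiIiIiERERERERERERERERERERERERERERERERERERESIiIiIhERERERERERERERERERERERERERERERERERERIiIiIiIREREREREREREREREREREREREREREREREREREiIiIiIiERERERERERERERERERERERERERERERERERESIiIiIiIhERERERERERERERERERERERERERERERERERIiIiIiIiIREREREREREREREREREREREREREREREREREiIiIiIiIiERERERERERERERERERERERERERERERERESIiIiIiIiIhERERERERERERERERERERERERERERERERIiIiIiIiIiIhEREREREREREREREREREREREREREREREiIiIiIiIiIiIRERERERERERERERERERERERERERERESIiIiIiIiIiIhERERERERERERERERERERERERERERERIiIiIiIiIiIiEREREREREREREREREREREREREREREREiIiIiIiIiIiIRERERERERERERERERERERERERERERESIiIiIiIiIiIhERERERERERERERERERERERERERERERIiIiIiIiIiIiIREREREREREREREREREREREREREREREiIiIiIiIiIiIhERERERERERERERERERERERERERERESIiIiIiIiIiIiERERERERERERERERERERERERERERERIiIiIiIiIiIiIREREREREREREREREREREREREREREREiIiIiIiIiIiIhERERERERERERERERERERERERERERESIiIiIiIiIiIiERERERERERERERERERERERERERERERIiIiIiIiIiIiIREREREREREREREREREREREREREREREiIiIiIiIiIiIhERERERMzMRERERERERERERERERERESIiIiIiIiIiIiMzMzMTMzMzMRERERERERERERERERERIiIiIiIiIiIiIzMzMzMzMzMzEREREREREREREREREREiIiIiIiIiIiIjMzMzMzMzMzMRERERERERERERERERESIiIiIiIiIiIiMzMzMzMzMzMzMRERERERERERERERERIiIiIiIiIiIiIzMzMzMzMzMzMzEREREREREREREREREiIiIiIiIiIiIiMzMzMzMzMzMzERERERERERERERERESIiIiIiIiIiIiIzMzMzMzMzMzMRERERERERERERERERIiIiIiIiIiIiIiMzMzMzMzMzMxEREREREREREREREREiIiIiIiIiIiIiIzMzMzMzMzMzERERERERERERERERESIiIiIiIiIiIiIiMzMzMzMzMzMxERERERERERERERERIiIiIiIiIiIiIiIzMzMzMzMzMzEREREREREREREREREiIiIiIiIiIiIiIjMzMzMzMzMzMRERERERERERERERESIiIiIiIiIiIiIiIzMzMzMzMzMxERERERERERERERER"/>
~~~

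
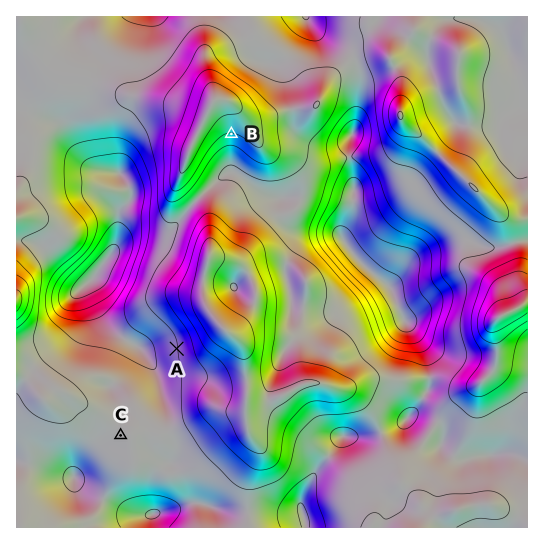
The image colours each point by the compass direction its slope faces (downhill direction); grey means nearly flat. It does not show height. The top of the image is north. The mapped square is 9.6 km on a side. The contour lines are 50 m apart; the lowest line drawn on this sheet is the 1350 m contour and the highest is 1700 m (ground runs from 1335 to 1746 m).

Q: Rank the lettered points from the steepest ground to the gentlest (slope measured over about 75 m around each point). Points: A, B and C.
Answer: B A C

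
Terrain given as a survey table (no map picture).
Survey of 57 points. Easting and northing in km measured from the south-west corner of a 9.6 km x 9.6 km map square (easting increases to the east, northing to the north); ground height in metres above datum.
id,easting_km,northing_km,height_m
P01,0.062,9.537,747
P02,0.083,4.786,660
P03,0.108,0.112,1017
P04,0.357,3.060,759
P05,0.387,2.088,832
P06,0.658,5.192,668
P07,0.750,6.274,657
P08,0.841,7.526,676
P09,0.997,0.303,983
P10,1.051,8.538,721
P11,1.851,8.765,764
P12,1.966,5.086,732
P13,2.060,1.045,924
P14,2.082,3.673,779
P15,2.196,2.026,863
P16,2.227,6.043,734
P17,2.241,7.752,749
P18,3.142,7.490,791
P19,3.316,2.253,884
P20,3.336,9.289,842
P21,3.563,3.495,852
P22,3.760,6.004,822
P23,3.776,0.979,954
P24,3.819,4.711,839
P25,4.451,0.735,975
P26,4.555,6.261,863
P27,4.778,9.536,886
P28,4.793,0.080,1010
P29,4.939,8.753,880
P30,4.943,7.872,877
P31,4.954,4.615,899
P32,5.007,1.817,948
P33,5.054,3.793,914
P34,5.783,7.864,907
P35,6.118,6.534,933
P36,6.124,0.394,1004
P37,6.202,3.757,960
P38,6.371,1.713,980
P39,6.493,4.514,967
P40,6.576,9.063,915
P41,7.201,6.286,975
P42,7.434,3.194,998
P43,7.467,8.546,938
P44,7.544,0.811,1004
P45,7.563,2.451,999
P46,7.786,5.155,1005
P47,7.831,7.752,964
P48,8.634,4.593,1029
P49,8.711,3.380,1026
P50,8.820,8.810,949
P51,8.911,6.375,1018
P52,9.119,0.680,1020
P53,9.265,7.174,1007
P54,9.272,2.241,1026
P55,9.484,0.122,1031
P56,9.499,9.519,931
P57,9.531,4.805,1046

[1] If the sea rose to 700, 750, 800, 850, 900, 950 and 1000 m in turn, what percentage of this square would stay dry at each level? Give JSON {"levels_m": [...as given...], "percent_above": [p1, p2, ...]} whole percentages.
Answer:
{"levels_m": [700, 750, 800, 850, 900, 950, 1000], "percent_above": [94, 87, 78, 68, 56, 38, 17]}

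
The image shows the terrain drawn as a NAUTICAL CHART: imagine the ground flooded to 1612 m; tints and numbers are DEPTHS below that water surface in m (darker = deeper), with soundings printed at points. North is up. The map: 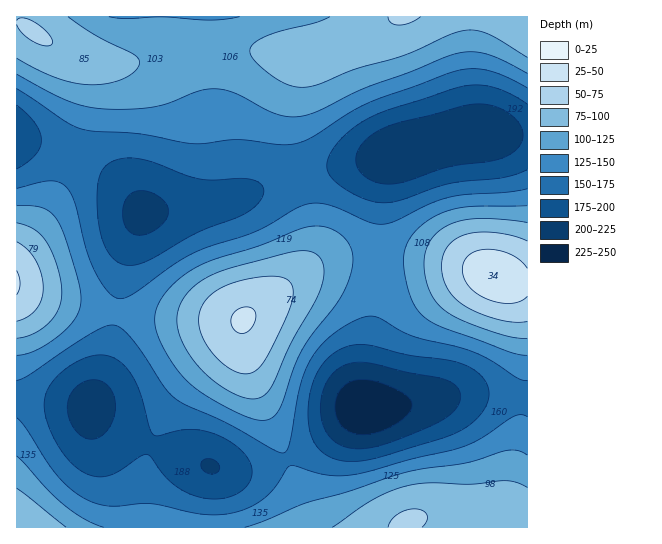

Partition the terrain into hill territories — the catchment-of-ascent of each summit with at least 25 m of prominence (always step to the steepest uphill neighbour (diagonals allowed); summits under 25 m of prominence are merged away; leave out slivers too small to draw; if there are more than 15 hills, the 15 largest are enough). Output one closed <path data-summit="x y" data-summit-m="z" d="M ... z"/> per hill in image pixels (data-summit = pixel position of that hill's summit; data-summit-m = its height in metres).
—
<path data-summit="243 319" data-summit-m="1565" d="M394 155l-93 20-78 28-80 10-10 21-8 25-14 88-11 36-9 22 1 6 15 14 27 14 80 29 24 3 23-3 32-11 24-13 40-32 8-4 2-50 12-71 2-96 4-22z"/><path data-summit="403 17" data-summit-m="1540" d="M527 16l-322 0-2 29 2 36 16 93 0 23-4 5 12-1 49-20 23-6 80-16 80-23 16-3 50 3z"/><path data-summit="497 277" data-summit-m="1578" d="M498 133l-31 2-40 9-30 9-9 9-7 29-2 96-14 83-1 29 2 9 39-3 54-10 69 2 0-260z"/><path data-summit="407 522" data-summit-m="1541" d="M505 395l-46 0-54 10-42 3-46 36-34 17-22 7-23 3-27-4 2 7-1 53 315 1 1-130z"/><path data-summit="34 33" data-summit-m="1540" d="M203 16l-186 0-1 123 43 10 35 15 22 15 12 12 15 22 58-6 16-4 4-6 0-23-16-93-2-36z"/><path data-summit="17 283" data-summit-m="1565" d="M22 140l-6 1 0 257 74 9 17-44 8-36 10-68 18-48-15-20-13-12-21-15-35-15z"/><path data-summit="19 527" data-summit-m="1537" d="M31 399l-15 0 1 129 195-1 1-53-4-9-84-30-22-12-13-16z"/>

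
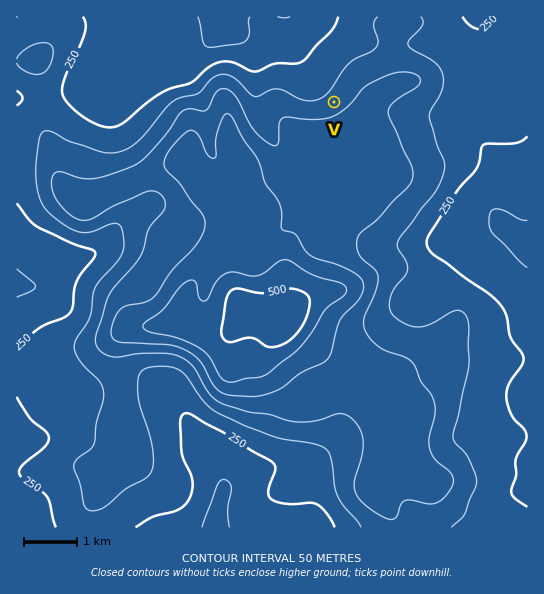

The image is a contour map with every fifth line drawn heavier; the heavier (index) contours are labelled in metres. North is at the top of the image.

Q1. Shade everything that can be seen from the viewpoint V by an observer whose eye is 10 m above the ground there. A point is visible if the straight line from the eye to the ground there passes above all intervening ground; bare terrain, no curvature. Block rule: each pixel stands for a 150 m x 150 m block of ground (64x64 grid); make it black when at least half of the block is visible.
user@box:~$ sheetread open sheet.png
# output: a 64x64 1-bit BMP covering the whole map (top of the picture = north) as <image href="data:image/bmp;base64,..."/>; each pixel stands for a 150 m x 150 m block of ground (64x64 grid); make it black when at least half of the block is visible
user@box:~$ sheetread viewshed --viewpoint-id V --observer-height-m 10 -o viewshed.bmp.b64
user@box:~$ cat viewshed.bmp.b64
<image width="64" height="64" href="data:image/bmp;base64,Qk0+AgAAAAAAAD4AAAAoAAAAQAAAAEAAAAABAAEAAAAAAAACAAATCwAAEwsAAAIAAAAAAAAA////AAAAAAAAAAAAAAAAAAAAAAAAAAAAAAAAAAAAAAAAAAAAAAAAAAAAAAAAAAAAAAAAAAAAAAAAAAAAAAAAAAAAAAAAAAAAAAAAAAAAAAAAAAAAAAAAAAAAAAAAAAAAAAAAAAAAAAAAAAAAAAAAAAAAAAAAAAAAAAAAAAAAAAAAAAAAAAAAAAAAAAAAAAAAAAAAAAAAAAAAAAAAAAAAAAAAAAAAAAAAAAAAAAAAAAAAAAAAAAAAAAAAAAAAAAAAAAAAAAAAAAAAAAAAAAAAAAAAAAAAAAAAAAAAAAAAAAAAAAAAAAAAAAAAAAAAAAAAAAAAAAAAAAAAAAAAAAAAAAAAAAAAAAAAAAAAAAAAAAAAAAAAAAAAAAAAAAAAAAAAAAAAAAAAAAAAAAAAAAAAAAAAAAAAAAAAAAAAAAAAAAAAAAAAAAAAAAAAAAAAAAAAAAAAAAAAAAAAAAAAAAAAAAAAAAAAAAAAAAAAAAAAAAAAAAAAAAAAAAAAAAwAAAAAAAAAHAAAAAAAAAAYAAAAAAAAABgCAAAAAAAAGB8AAAAAAAA4P4AAAAAAADh/wAAAAAAAOP/AAAAAAAA4/+AAAAAAADj/4AAAAAAAOH/AAAAAAAAw/8AAAAAAABD/wAAAAAAAAf/AAAAAAD4D8eAAAA///w/g+AAAB////+D+AAAH////8P8AAA=="/>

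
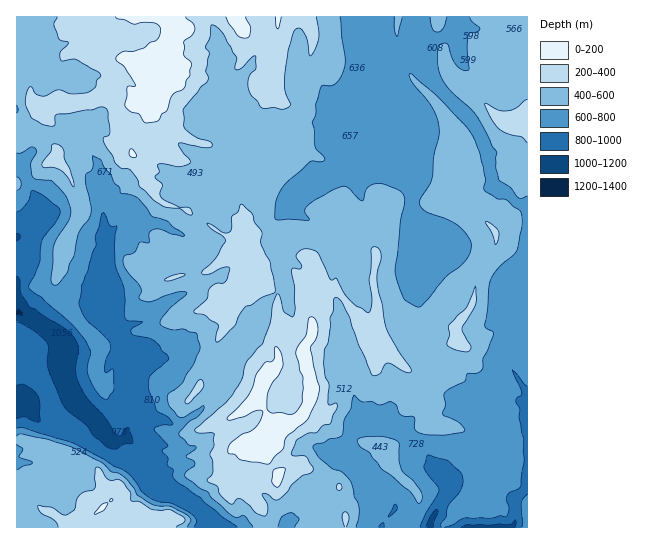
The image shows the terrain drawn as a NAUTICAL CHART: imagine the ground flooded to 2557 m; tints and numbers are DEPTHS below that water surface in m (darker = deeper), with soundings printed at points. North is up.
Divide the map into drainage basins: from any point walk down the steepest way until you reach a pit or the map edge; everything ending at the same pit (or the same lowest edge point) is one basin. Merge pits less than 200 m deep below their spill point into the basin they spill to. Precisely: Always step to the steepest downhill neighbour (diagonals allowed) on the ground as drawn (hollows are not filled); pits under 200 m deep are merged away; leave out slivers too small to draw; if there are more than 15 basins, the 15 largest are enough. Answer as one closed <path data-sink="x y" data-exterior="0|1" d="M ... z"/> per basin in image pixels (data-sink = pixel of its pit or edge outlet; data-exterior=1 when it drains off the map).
<path data-sink="479 527" data-exterior="1" d="M527 16l-352 0 5 14-8 5-3 6-1 8 3 14-7 10 1 9-2 7-10 10-15 1-14 10 1 21 7 23 5 5 8 23 17 21 24 6 9 8 34 20 9 0 12-4 3 22 8 11 4 19 4 3 9 3 5-6 16-2 11 12 5 2-3 13 1 21-10 19 10 36-1 15-7 13-7 7-15 7-16 12-13 5-12-1-7 3-10 12 8 27 12 3 18 18 3 21 144 0 7-17 2-14-3-6-25-25-7-16 19-9 11-12 15-6 4 2 20 2 16 5 12 10 14 17-15 35-7 7-12 7-10 13-7 4 0 2 84 0z"/><path data-sink="18 313" data-exterior="0" d="M174 16l-158 1 1 511 248 0 0-11-2-10-18-18-12-3-8-27 10-12 7-3 16 0 40-23 7-7 7-13 0-23-9-28 10-19-1-21 3-13-5-2-11-12-16 2-5 6-9-3-4-3-4-19-8-11-3-22-12 4-9 0-34-20-9-8-24-6-17-21-8-23-5-5-7-23-1-21 14-10 15-1 10-10 2-7-1-9 7-10-3-14 1-8 3-6 8-5z"/><path data-sink="430 527" data-exterior="1" d="M429 423l-15 6-11 12-19 9 7 16 25 25 3 6 0 9-7 15-1 7 32 0 1-3 7-4 10-13 12-7 7-7 15-35-14-17-12-10-16-5-20-2z"/>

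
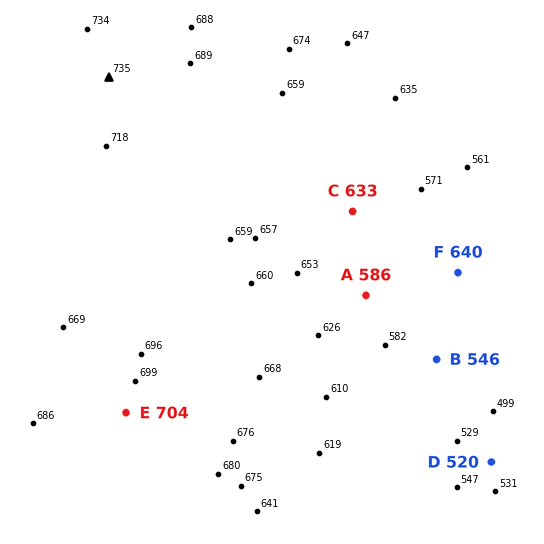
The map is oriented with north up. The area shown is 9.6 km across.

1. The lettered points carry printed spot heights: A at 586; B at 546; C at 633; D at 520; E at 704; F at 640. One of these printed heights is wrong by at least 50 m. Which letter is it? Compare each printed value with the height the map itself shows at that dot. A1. F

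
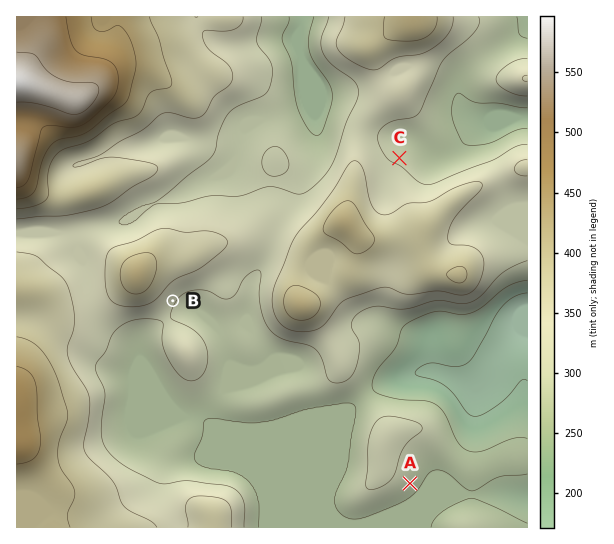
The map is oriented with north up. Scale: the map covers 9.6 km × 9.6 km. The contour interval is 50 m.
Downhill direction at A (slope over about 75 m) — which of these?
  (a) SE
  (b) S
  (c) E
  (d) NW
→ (a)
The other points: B SE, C NE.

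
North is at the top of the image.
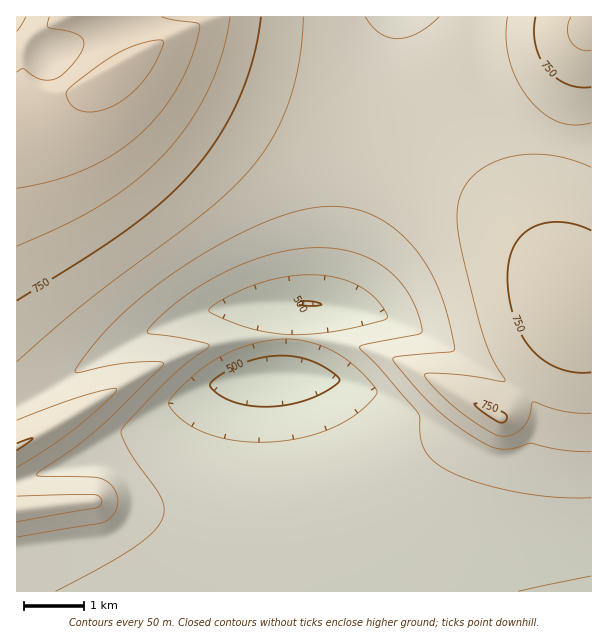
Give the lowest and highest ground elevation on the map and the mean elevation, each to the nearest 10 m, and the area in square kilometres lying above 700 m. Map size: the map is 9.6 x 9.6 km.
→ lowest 460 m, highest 930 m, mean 670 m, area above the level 30.4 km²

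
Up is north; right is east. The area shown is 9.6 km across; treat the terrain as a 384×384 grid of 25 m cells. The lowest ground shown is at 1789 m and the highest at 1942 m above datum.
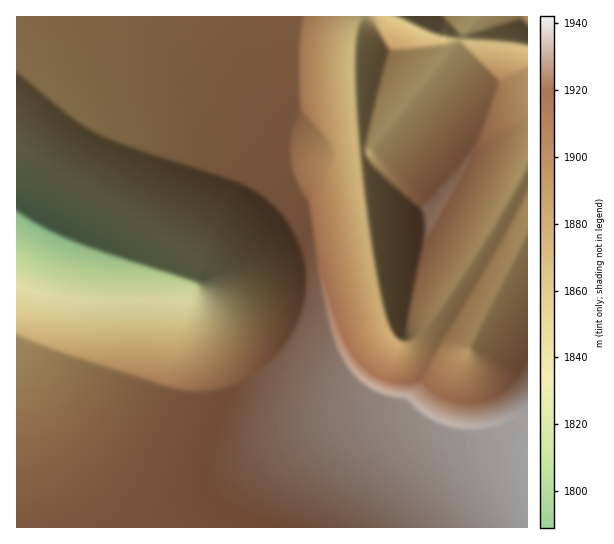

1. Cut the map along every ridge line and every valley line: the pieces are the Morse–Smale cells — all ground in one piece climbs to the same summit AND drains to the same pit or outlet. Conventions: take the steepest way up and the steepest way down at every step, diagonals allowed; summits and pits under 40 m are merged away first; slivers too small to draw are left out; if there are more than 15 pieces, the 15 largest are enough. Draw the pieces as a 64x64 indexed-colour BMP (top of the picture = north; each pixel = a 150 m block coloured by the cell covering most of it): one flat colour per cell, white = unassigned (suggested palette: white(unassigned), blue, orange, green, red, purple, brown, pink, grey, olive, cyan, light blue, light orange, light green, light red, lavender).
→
<image width="64" height="64" href="data:image/bmp;base64,Qk12CAAAAAAAAHYAAAAoAAAAQAAAAEAAAAABAAQAAAAAAAAIAAATCwAAEwsAABAAAAAAAAAA////ALR3HwAOf/8ALKAsACgn1gC9Z5QAS1aMAMJ34wB/f38AIr28AM++FwDox64AeLv/AIrfmACWmP8A1bDFABERERERERERERERERERERERERERERERERERERERERERERERERERERERERERERERERERERERERERERERERERERERERERERERERERERERERERERERERERERERERERERERERERERERERERERERERERERERERERERERERERERERERERERERERERERERERERERERERERERERERERERERERERERERERERERERERERERERERERERERERERERERERERERERERERERERERERERERERERERERERERERERERERERERERERERERERERERERERERERERERERERERERERERERERERERERERERERERERERERERERERERERERERERERERERERERERERERERERERERERERERERERERERERERERERERERERESERERERERERERERERERERERERERERERERERERERERIiIRERERERERERERERERERERERERERERERERERERIiIiIhEREREREREREREREREREREREREREREREREREiIiIiIiERERERERERERERERERERERERERERERERERIiIiIiIiIRERERERERERERERERERERERERERERERERIiIiIiIiIhEREREREREREREREREREREREREREREREiIiIiIiIiIiERERERERERERERERERERERERERERERIiIiIiIiIiIiIRERERERERERERERERERERERERERESIiIiIiIiIiIiIhERERERERERERERERERERERERERESIiIiIiIiIiIiIiERERERERERERERERERERERERERESIiIiIiIiIiIiIiIRERERERERERERERERERERERERERIiIiIiIiIiIiIiIhERERERERERERERERERERERERERIiIiIiIiIiIiIiIiEREREREREREREREREREREREREREiIiIiIiIiIiIiIiIREREREREREREREREREREREREREiIiIiIyIiIiIiIiIhERERERERERERERERERERERERESIiIiIzMyIiIiIiIiERERERERERERERERERERERERERIiIiIjMzMiIiIiIiIREREREREREREREREREREREREREiIiIjMzMyIiIiIiIhEREREREREREREREREREREREREiIiIiMzMzMiIiIiIiERERERERERERERERERERERERESIiIiIzMzMzIiIiIiIRERERERERERERERERERERERERIiIiIjMzMzMiIiIiIhEREREREREREREREREREREREREiIiIjMzMzMzIiIiIiERERERERERERERERERERERERESIiIiMzMzMzMyIiIiIRERERERERERERERERERERERESIiIiIzMzMzMzIiIiIhERERERERERERERERERERERERIiIiIjMzMzMzMyIiIiEREREREREREREREREREREREREiIiIiMzMzMzMzMiIiIRERERERERERERERERERERERESIiIiMzMzMzMzMyIiIhERERERERERERERERERERERERIiIiIzMzMzMzMzMiIiEREREREREREREREREREREREREiIiIjMzMzMzMzMzIiIRERERERERERERERERERERERESIiIiMzMzMzMzMzMiIhERERERERERERERERERERERESIiIiIzMzMzMzMzMzIiERERERERERERERERERERERERIiIiIjMzMzMzMzMzMiIREREREREREREREREREREREREiIiIiMzMzMzMzMzMzIhEREREREREREREREREREREREiIiIiIzMzMzMzMzMzMiERERERERERERERERERERERESIiIiIzMzMzMzMzMzMzIRERERERERERERERERERERESIiIiIjMzMzMzMzMzMzMxERERERERERERERERERERERIiIiIiMzMzMzMzMzMzMzEREREREREREREREREREREREiIiIiIzMzMzMzMzMzMzMRERERERERERERERERERERESIiIiIiMzMzMzMzMzMzMxERERERERERERERERERERERIiIiIiIjMzMzMzMzMzMzEREREREREREREREREREREREiIiIiIiIzMzMzMzMzMzMRERERERERERERERERERERERIiIiIiIiMzMzMzMzMzMxEREREREREREREREREREREREiIiIiIiIjMzMzMzMzMzERERERERERERERERERERERESIiIiIiIiIzMzMzMzMzMRERERERERERERERERERERERIiIiIiIiIjMzMzMzMzMxEREREREREREREREREREREREiIiIiIiIiIzMzMzMzMzERERERERERERERERERERERESIiIiIiIiIiMzMzMzMzMRERERERERERERERERERERERIiIiIiIiIiIjMzMzMzMxEREREREREREREREREREREREiIiIiIiIiIiIzMzMzMzERERERERERERERERERERERESIiIiIiIiIiIjMzMzMzMRERERERERERERERERERERERIiIiIiIiIiIiIzMzMzMxEREREREREREREREREREREREiIiIiIiIiIiIiMzMzMyERERERERERERERERERERERESIiIiIiIiIiIiIiIiIiIRERERERERERERERERERERERIiIiIiIiIiIiIiIiIiIhEREREREREREREREREREREREiIiIiIiIiIiIiIiIiIi"/>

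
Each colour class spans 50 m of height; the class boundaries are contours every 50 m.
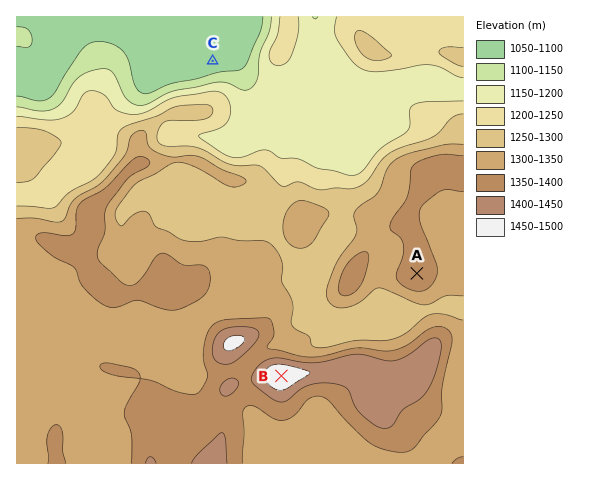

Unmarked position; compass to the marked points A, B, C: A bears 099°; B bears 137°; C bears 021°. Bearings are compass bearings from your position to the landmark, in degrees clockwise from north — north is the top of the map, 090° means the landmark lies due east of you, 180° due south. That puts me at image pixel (147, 231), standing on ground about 1310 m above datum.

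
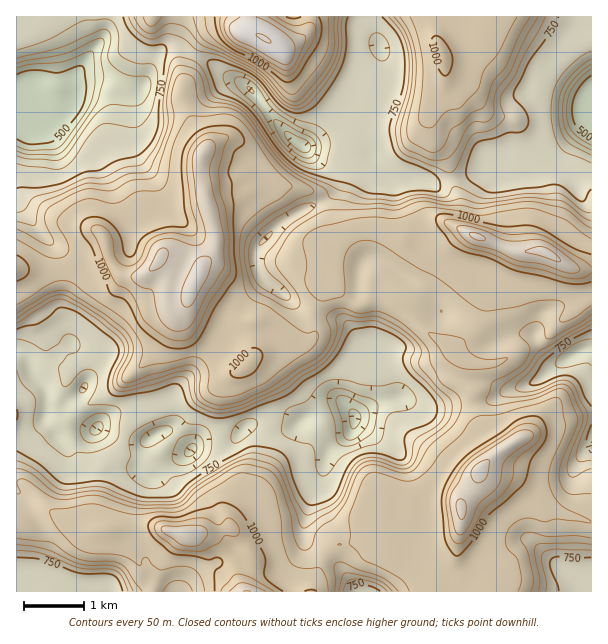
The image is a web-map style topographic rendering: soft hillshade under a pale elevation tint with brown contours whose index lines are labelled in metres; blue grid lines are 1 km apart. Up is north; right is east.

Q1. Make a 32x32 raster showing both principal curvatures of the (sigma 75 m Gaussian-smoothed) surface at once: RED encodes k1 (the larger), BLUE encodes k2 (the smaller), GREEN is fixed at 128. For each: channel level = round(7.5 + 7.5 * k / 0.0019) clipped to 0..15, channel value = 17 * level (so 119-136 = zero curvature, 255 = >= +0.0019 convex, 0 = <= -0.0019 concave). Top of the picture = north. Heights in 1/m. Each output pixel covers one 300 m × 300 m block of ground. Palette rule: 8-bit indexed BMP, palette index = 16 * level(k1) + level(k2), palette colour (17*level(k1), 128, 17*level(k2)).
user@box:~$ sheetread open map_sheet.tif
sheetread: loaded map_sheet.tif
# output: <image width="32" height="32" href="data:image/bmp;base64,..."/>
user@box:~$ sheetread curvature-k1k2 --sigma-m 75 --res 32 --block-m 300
<image width="32" height="32" href="data:image/bmp;base64,Qk02CAAAAAAAADYEAAAoAAAAIAAAACAAAAABAAgAAAAAAAAEAAATCwAAEwsAAAABAAAAAAAAAIAAABGAAAAigAAAM4AAAESAAABVgAAAZoAAAHeAAACIgAAAmYAAAKqAAAC7gAAAzIAAAN2AAADugAAA/4AAAACAEQARgBEAIoARADOAEQBEgBEAVYARAGaAEQB3gBEAiIARAJmAEQCqgBEAu4ARAMyAEQDdgBEA7oARAP+AEQAAgCIAEYAiACKAIgAzgCIARIAiAFWAIgBmgCIAd4AiAIiAIgCZgCIAqoAiALuAIgDMgCIA3YAiAO6AIgD/gCIAAIAzABGAMwAigDMAM4AzAESAMwBVgDMAZoAzAHeAMwCIgDMAmYAzAKqAMwC7gDMAzIAzAN2AMwDugDMA/4AzAACARAARgEQAIoBEADOARABEgEQAVYBEAGaARAB3gEQAiIBEAJmARACqgEQAu4BEAMyARADdgEQA7oBEAP+ARAAAgFUAEYBVACKAVQAzgFUARIBVAFWAVQBmgFUAd4BVAIiAVQCZgFUAqoBVALuAVQDMgFUA3YBVAO6AVQD/gFUAAIBmABGAZgAigGYAM4BmAESAZgBVgGYAZoBmAHeAZgCIgGYAmYBmAKqAZgC7gGYAzIBmAN2AZgDugGYA/4BmAACAdwARgHcAIoB3ADOAdwBEgHcAVYB3AGaAdwB3gHcAiIB3AJmAdwCqgHcAu4B3AMyAdwDdgHcA7oB3AP+AdwAAgIgAEYCIACKAiAAzgIgARICIAFWAiABmgIgAd4CIAIiAiACZgIgAqoCIALuAiADMgIgA3YCIAO6AiAD/gIgAAICZABGAmQAigJkAM4CZAESAmQBVgJkAZoCZAHeAmQCIgJkAmYCZAKqAmQC7gJkAzICZAN2AmQDugJkA/4CZAACAqgARgKoAIoCqADOAqgBEgKoAVYCqAGaAqgB3gKoAiICqAJmAqgCqgKoAu4CqAMyAqgDdgKoA7oCqAP+AqgAAgLsAEYC7ACKAuwAzgLsARIC7AFWAuwBmgLsAd4C7AIiAuwCZgLsAqoC7ALuAuwDMgLsA3YC7AO6AuwD/gLsAAIDMABGAzAAigMwAM4DMAESAzABVgMwAZoDMAHeAzACIgMwAmYDMAKqAzAC7gMwAzIDMAN2AzADugMwA/4DMAACA3QARgN0AIoDdADOA3QBEgN0AVYDdAGaA3QB3gN0AiIDdAJmA3QCqgN0Au4DdAMyA3QDdgN0A7oDdAP+A3QAAgO4AEYDuACKA7gAzgO4ARIDuAFWA7gBmgO4Ad4DuAIiA7gCZgO4AqoDuALuA7gDMgO4A3YDuAO6A7gD/gO4AAID/ABGA/wAigP8AM4D/AESA/wBVgP8AZoD/AHeA/wCIgP8AmYD/AKqA/wC7gP8AzID/AN2A/wDugP8A/4D/AHeHhYODUcbHhXWFtMajYWSl1nBitdeHh4eHiJjJpYWHc3KCtraz5oeldJOElLaFlpeztOjHh3eGpYaHmMdic4SWtsfIuLeHg6XYxpWmp5aUhbeniIiHd4Tmg4emooKGhtilqJeoqJX1+fnYtriFp5OluJeIh4eHgvildJaUuLfHhrfXt7jX5taWtKWnlobIpYKl14iHh4eB+cZ0hZeYt6em5oOmyJRyYVGU2LaGmOhzZFHGqIiXh5HoxqiVhaeVldmVY3OShHR1pZOV1+nJyHKGg6X7+NTWg7X5qJaGpnKmlISGl6enprelUJORtaa1lJeEs8aSQLangcb3tYSVpIB1h4W0YsW0YMSDo6VylISGp7VwlKSktse3gpL4+rTYgpR0l7VQpLe2lKaToXCDlmSVyGBjuJd0Y7aopZPWtLjHlpWWtdWjgoSFotnpx4KChaaTYJOkdHRitLWSpLb36pSGc7dyk/bnlGFw2ae42MeEg5S2uJd0c8i3ppSAcJH3koSWl6eUk/jnx5LElsmot9emkZaHhqPIqJenyNimcIC2hJeGhoZBw6SlppR2hqiGp+m3gnZ1YqPHmIaFuObUcGCThnZ1coSml6nJg3aGlpeXqMhxYmKV96eXl4aFc9bnlKWDY3Kmx5anqciWc5aox6O1orPX1eenZIWHh5eGhMj4x8aS18aWlYWXyKeEtbVwkai4tqeniIZ1l4iIh5eWhJS1pseXhNjmt5am2KjFcJTHiIiWhod0hpeHh3WCgnPG56empoWV5WHnqJXI2IWQyaiHh5ZkhJeXh4OBgufo+PjGl4GUhNfHgcbZpLTolGCDyJiIl5anmIeDxfr25tfXgpWCpLi16JR1g4Jw1sejtoCRx7i4yMe3lfb3tpN1lZS3tYXHyLemppeHdZX4poWnx5KQpaamprX5xaSEtsfZx7dwloR0t7elubaUlfeFhoeo+Pe1hXNycYBww3RicYGDk4THx6WTc4WGk6W25nV2l/elkKKFh4aCcrS0ZHd3hoaGt4OEg9eGhWSDt7b6poX3plBgxod2g8a4yadjdXaHl9bGc3RytsiYhmK2pMbX6cdwcLO2h4eSybmopoSWhaW3pGJ3h4Vy15iGgrbGpcjZoKDVs4aHh4Om2KenlsfGpseEY3eHl3KlpnVx2NezkpBwtvulgoeHhYLnl5e4lWN1x5RiYnSVc5W1hGDG66aAYGPm1beThIeGceemlpe2loOn1mKVlZVylLiok8OzoICFtvnplMiBl4Vxx9iWh7ioc4a31sfIuKdwtZOzgYLFxvr36efGyIGGY3LX6IWHmMeFhYanh4iXp7WTpuuUlKbn6+nHk/i3YXRxxcaVdoeIt5eVhoc="/>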